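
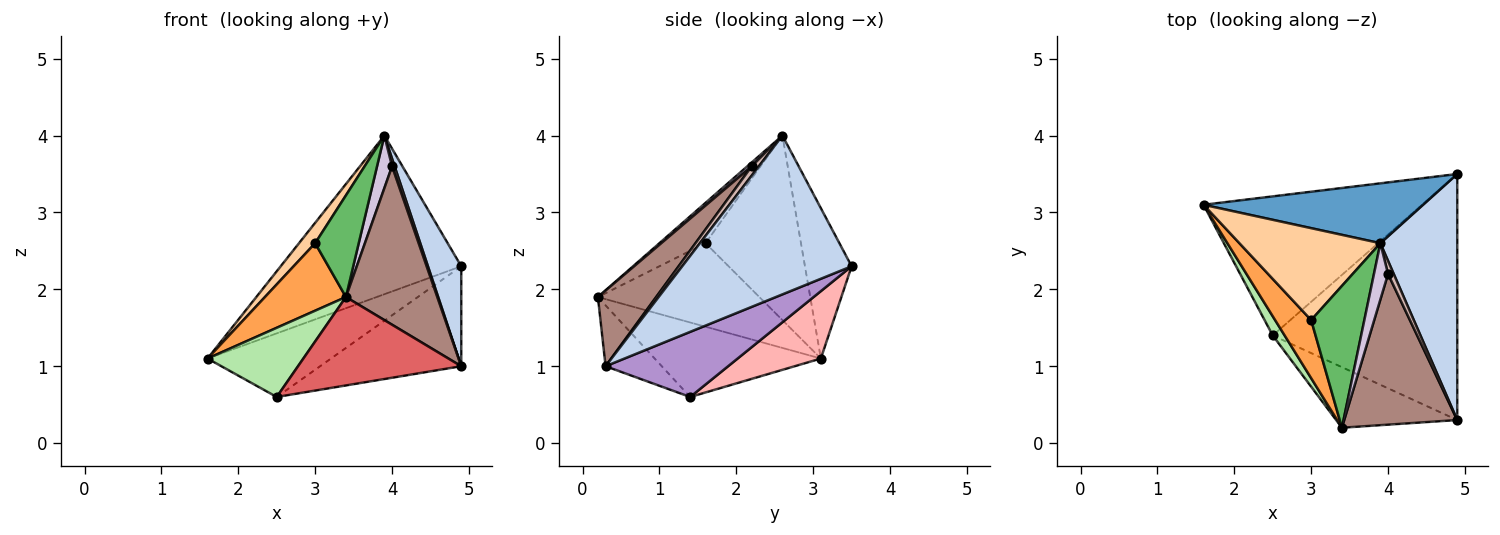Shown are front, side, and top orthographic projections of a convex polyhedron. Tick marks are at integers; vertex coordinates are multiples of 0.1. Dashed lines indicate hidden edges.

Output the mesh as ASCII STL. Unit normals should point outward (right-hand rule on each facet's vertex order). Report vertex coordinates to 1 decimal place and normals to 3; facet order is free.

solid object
 facet normal -0.235 0.909 0.343
  outer loop
   vertex 3.9 2.6 4.0
   vertex 4.9 3.5 2.3
   vertex 1.6 3.1 1.1
  endloop
 endfacet
 facet normal 0.886 -0.174 0.429
  outer loop
   vertex 4.9 0.3 1.0
   vertex 4.9 3.5 2.3
   vertex 3.9 2.6 4.0
  endloop
 endfacet
 facet normal -0.834 -0.418 0.360
  outer loop
   vertex 3.0 1.6 2.6
   vertex 1.6 3.1 1.1
   vertex 3.4 0.2 1.9
  endloop
 endfacet
 facet normal -0.788 -0.133 0.602
  outer loop
   vertex 3.0 1.6 2.6
   vertex 3.9 2.6 4.0
   vertex 1.6 3.1 1.1
  endloop
 endfacet
 facet normal -0.525 -0.496 0.692
  outer loop
   vertex 3.0 1.6 2.6
   vertex 3.4 0.2 1.9
   vertex 3.9 2.6 4.0
  endloop
 endfacet
 facet normal -0.858 -0.495 0.137
  outer loop
   vertex 2.5 1.4 0.6
   vertex 3.4 0.2 1.9
   vertex 1.6 3.1 1.1
  endloop
 endfacet
 facet normal -0.273 -0.794 -0.544
  outer loop
   vertex 2.5 1.4 0.6
   vertex 4.9 0.3 1.0
   vertex 3.4 0.2 1.9
  endloop
 endfacet
 facet normal 0.270 0.400 -0.876
  outer loop
   vertex 2.5 1.4 0.6
   vertex 1.6 3.1 1.1
   vertex 4.9 3.5 2.3
  endloop
 endfacet
 facet normal 0.311 0.358 -0.881
  outer loop
   vertex 2.5 1.4 0.6
   vertex 4.9 3.5 2.3
   vertex 4.9 0.3 1.0
  endloop
 endfacet
 facet normal 0.196 -0.669 0.717
  outer loop
   vertex 4.0 2.2 3.6
   vertex 3.9 2.6 4.0
   vertex 3.4 0.2 1.9
  endloop
 endfacet
 facet normal 0.419 -0.658 0.626
  outer loop
   vertex 4.0 2.2 3.6
   vertex 3.4 0.2 1.9
   vertex 4.9 0.3 1.0
  endloop
 endfacet
 facet normal 0.818 -0.292 0.496
  outer loop
   vertex 4.0 2.2 3.6
   vertex 4.9 0.3 1.0
   vertex 3.9 2.6 4.0
  endloop
 endfacet
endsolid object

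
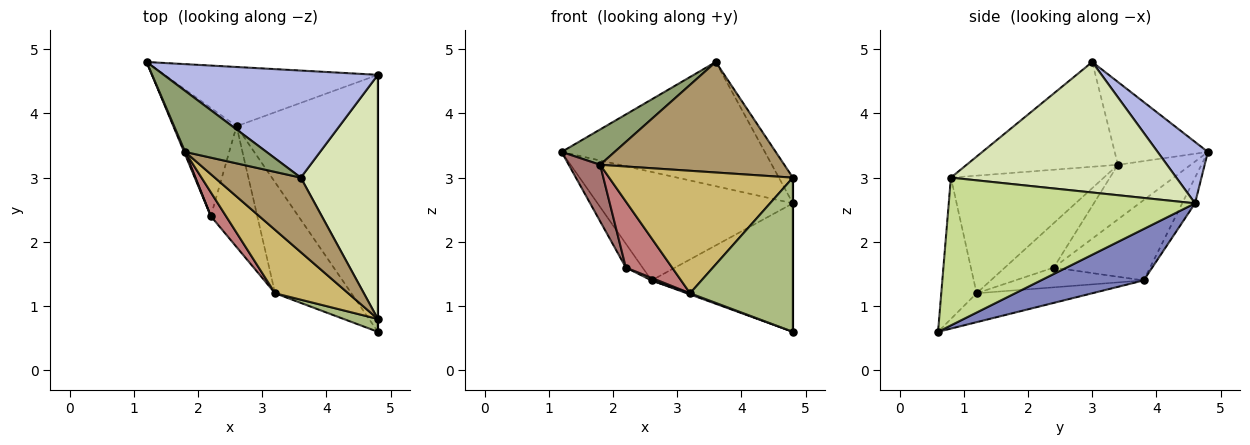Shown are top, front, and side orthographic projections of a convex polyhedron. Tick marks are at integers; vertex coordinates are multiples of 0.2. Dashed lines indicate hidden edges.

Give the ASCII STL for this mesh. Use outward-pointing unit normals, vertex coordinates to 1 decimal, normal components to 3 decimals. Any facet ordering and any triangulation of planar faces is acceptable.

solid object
 facet normal -0.354 -0.010 -0.935
  outer loop
   vertex 3.2 1.2 1.2
   vertex 2.6 3.8 1.4
   vertex 4.8 0.6 0.6
  endloop
 endfacet
 facet normal 0.309 0.425 -0.851
  outer loop
   vertex 4.8 4.6 2.6
   vertex 4.8 0.6 0.6
   vertex 2.6 3.8 1.4
  endloop
 endfacet
 facet normal -0.058 0.876 -0.478
  outer loop
   vertex 4.8 4.6 2.6
   vertex 2.6 3.8 1.4
   vertex 1.2 4.8 3.4
  endloop
 endfacet
 facet normal 0.184 0.744 0.642
  outer loop
   vertex 4.8 4.6 2.6
   vertex 1.2 4.8 3.4
   vertex 3.6 3.0 4.8
  endloop
 endfacet
 facet normal -0.661 -0.376 0.649
  outer loop
   vertex 1.8 3.4 3.2
   vertex 3.6 3.0 4.8
   vertex 1.2 4.8 3.4
  endloop
 endfacet
 facet normal -0.324 -0.943 0.079
  outer loop
   vertex 4.8 0.8 3.0
   vertex 3.2 1.2 1.2
   vertex 4.8 0.6 0.6
  endloop
 endfacet
 facet normal 1.000 0.000 0.000
  outer loop
   vertex 4.8 0.8 3.0
   vertex 4.8 0.6 0.6
   vertex 4.8 4.6 2.6
  endloop
 endfacet
 facet normal 0.860 0.053 0.508
  outer loop
   vertex 4.8 0.8 3.0
   vertex 4.8 4.6 2.6
   vertex 3.6 3.0 4.8
  endloop
 endfacet
 facet normal -0.563 -0.685 0.462
  outer loop
   vertex 4.8 0.8 3.0
   vertex 3.6 3.0 4.8
   vertex 1.8 3.4 3.2
  endloop
 endfacet
 facet normal -0.594 -0.714 0.370
  outer loop
   vertex 4.8 0.8 3.0
   vertex 1.8 3.4 3.2
   vertex 3.2 1.2 1.2
  endloop
 endfacet
 facet normal -0.779 0.135 -0.613
  outer loop
   vertex 2.2 2.4 1.6
   vertex 1.2 4.8 3.4
   vertex 2.6 3.8 1.4
  endloop
 endfacet
 facet normal -0.391 -0.020 -0.920
  outer loop
   vertex 2.2 2.4 1.6
   vertex 2.6 3.8 1.4
   vertex 3.2 1.2 1.2
  endloop
 endfacet
 facet normal -0.918 -0.396 0.018
  outer loop
   vertex 2.2 2.4 1.6
   vertex 1.8 3.4 3.2
   vertex 1.2 4.8 3.4
  endloop
 endfacet
 facet normal -0.705 -0.667 0.241
  outer loop
   vertex 2.2 2.4 1.6
   vertex 3.2 1.2 1.2
   vertex 1.8 3.4 3.2
  endloop
 endfacet
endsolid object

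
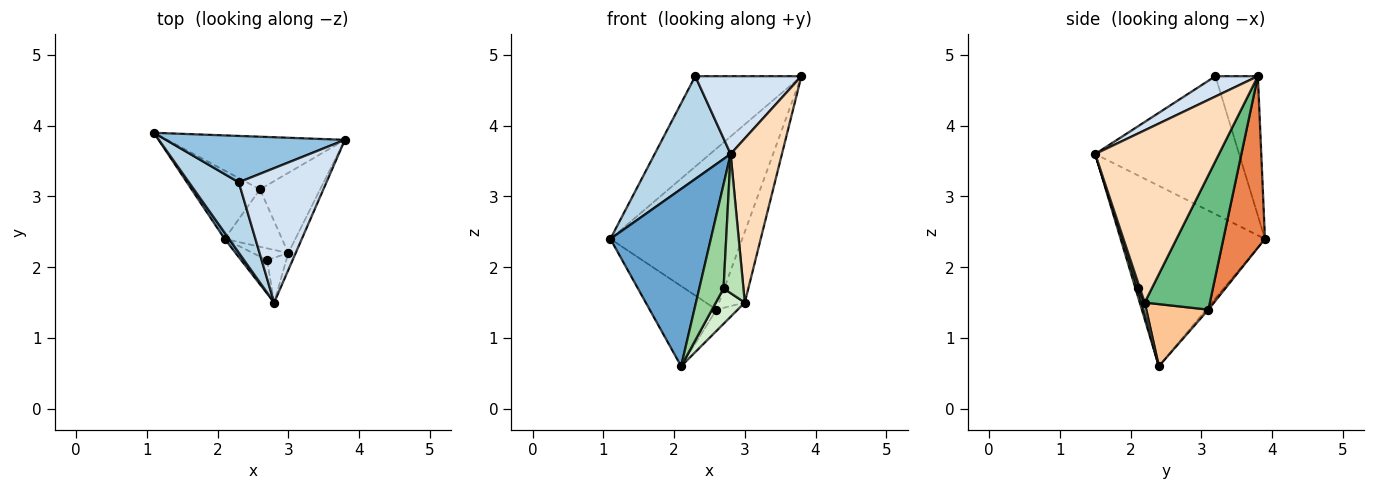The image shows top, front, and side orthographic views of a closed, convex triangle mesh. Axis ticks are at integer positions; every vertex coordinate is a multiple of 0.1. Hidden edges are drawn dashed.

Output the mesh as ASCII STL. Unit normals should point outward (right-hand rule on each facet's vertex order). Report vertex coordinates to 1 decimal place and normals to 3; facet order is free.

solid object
 facet normal -0.821 -0.571 0.020
  outer loop
   vertex 2.1 2.4 0.6
   vertex 2.8 1.5 3.6
   vertex 1.1 3.9 2.4
  endloop
 endfacet
 facet normal -0.335 0.838 0.430
  outer loop
   vertex 2.3 3.2 4.7
   vertex 3.8 3.8 4.7
   vertex 1.1 3.9 2.4
  endloop
 endfacet
 facet normal -0.842 -0.445 0.304
  outer loop
   vertex 2.3 3.2 4.7
   vertex 1.1 3.9 2.4
   vertex 2.8 1.5 3.6
  endloop
 endfacet
 facet normal 0.197 -0.491 0.849
  outer loop
   vertex 2.3 3.2 4.7
   vertex 2.8 1.5 3.6
   vertex 3.8 3.8 4.7
  endloop
 endfacet
 facet normal 0.287 0.910 -0.298
  outer loop
   vertex 2.6 3.1 1.4
   vertex 1.1 3.9 2.4
   vertex 3.8 3.8 4.7
  endloop
 endfacet
 facet normal -0.027 0.761 -0.649
  outer loop
   vertex 2.6 3.1 1.4
   vertex 2.1 2.4 0.6
   vertex 1.1 3.9 2.4
  endloop
 endfacet
 facet normal 0.712 0.243 -0.658
  outer loop
   vertex 3.0 2.2 1.5
   vertex 2.1 2.4 0.6
   vertex 2.6 3.1 1.4
  endloop
 endfacet
 facet normal 0.923 -0.382 -0.040
  outer loop
   vertex 3.0 2.2 1.5
   vertex 3.8 3.8 4.7
   vertex 2.8 1.5 3.6
  endloop
 endfacet
 facet normal 0.859 0.339 -0.384
  outer loop
   vertex 3.0 2.2 1.5
   vertex 2.6 3.1 1.4
   vertex 3.8 3.8 4.7
  endloop
 endfacet
 facet normal 0.083 -0.949 -0.304
  outer loop
   vertex 2.7 2.1 1.7
   vertex 2.8 1.5 3.6
   vertex 2.1 2.4 0.6
  endloop
 endfacet
 facet normal 0.112 -0.946 -0.305
  outer loop
   vertex 2.7 2.1 1.7
   vertex 3.0 2.2 1.5
   vertex 2.8 1.5 3.6
  endloop
 endfacet
 facet normal 0.105 -0.943 -0.314
  outer loop
   vertex 2.7 2.1 1.7
   vertex 2.1 2.4 0.6
   vertex 3.0 2.2 1.5
  endloop
 endfacet
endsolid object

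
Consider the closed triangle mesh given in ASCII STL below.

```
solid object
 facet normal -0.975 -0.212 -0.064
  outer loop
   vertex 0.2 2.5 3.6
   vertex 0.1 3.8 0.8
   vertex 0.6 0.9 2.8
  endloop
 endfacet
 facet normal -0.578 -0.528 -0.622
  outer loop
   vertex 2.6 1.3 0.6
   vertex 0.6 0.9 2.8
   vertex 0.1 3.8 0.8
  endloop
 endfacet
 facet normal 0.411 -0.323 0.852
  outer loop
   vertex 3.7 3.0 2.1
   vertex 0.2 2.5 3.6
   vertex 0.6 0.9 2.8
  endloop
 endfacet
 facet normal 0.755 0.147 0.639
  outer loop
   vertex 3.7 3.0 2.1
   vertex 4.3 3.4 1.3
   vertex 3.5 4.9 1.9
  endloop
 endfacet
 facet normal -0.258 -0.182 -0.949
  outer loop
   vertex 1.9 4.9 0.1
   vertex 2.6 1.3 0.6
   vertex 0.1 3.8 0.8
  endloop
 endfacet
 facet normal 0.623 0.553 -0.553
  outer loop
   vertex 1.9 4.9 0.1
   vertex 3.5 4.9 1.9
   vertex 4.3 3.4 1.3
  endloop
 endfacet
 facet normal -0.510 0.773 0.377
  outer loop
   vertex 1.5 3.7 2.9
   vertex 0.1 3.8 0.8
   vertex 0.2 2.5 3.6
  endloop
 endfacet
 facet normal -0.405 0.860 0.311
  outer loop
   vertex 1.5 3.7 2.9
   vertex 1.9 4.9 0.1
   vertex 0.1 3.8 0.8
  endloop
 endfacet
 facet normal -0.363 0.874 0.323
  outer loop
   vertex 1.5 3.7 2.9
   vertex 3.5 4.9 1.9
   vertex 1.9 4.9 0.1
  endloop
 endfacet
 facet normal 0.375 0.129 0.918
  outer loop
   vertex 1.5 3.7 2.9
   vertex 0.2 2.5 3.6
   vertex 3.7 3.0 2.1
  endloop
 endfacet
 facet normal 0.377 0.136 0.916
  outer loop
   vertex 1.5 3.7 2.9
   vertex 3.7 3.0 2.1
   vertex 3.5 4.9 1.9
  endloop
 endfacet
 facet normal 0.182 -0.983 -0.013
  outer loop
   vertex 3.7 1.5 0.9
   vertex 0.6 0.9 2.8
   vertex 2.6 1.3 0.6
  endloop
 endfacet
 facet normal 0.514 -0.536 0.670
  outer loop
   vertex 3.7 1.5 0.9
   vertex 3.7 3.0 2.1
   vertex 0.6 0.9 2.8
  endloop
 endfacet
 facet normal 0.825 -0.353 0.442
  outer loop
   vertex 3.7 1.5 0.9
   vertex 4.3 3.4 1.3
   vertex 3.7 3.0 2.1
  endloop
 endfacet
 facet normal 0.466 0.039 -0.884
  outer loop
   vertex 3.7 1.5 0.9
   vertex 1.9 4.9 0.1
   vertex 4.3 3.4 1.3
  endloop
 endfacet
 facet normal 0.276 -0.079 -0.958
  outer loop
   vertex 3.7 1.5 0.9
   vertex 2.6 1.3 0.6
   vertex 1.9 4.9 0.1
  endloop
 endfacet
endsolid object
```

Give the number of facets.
16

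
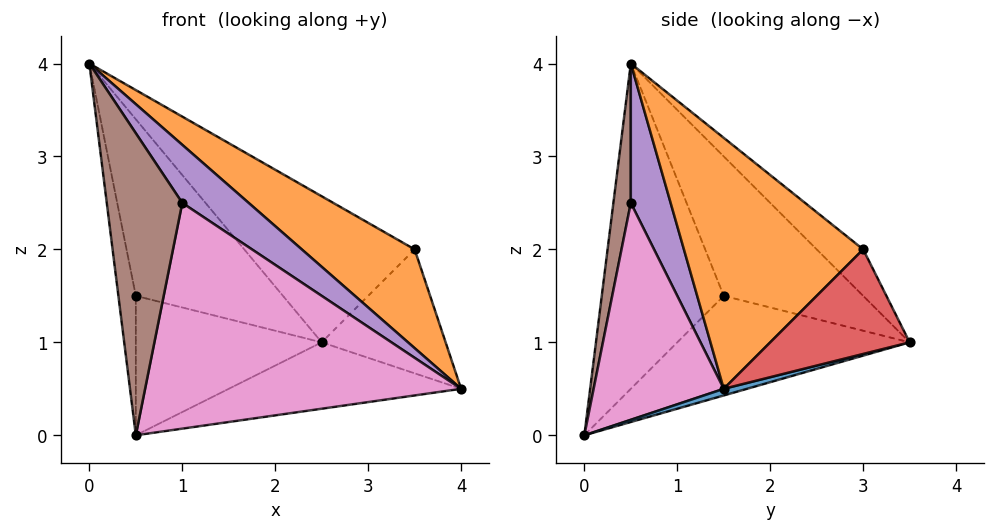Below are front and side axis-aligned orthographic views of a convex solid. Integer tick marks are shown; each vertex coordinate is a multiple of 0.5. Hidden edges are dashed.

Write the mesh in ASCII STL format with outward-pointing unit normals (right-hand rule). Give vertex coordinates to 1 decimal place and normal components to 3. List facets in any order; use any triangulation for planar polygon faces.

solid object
 facet normal 0.026 0.261 -0.965
  outer loop
   vertex 0.5 0.0 0.0
   vertex 2.5 3.5 1.0
   vertex 4.0 1.5 0.5
  endloop
 endfacet
 facet normal 0.656 -0.413 0.632
  outer loop
   vertex 3.5 3.0 2.0
   vertex 0.0 0.5 4.0
   vertex 4.0 1.5 0.5
  endloop
 endfacet
 facet normal -0.211 0.773 0.598
  outer loop
   vertex 3.5 3.0 2.0
   vertex 2.5 3.5 1.0
   vertex 0.0 0.5 4.0
  endloop
 endfacet
 facet normal 0.690 0.614 -0.383
  outer loop
   vertex 3.5 3.0 2.0
   vertex 4.0 1.5 0.5
   vertex 2.5 3.5 1.0
  endloop
 endfacet
 facet normal 0.487 -0.811 0.324
  outer loop
   vertex 1.0 0.5 2.5
   vertex 4.0 1.5 0.5
   vertex 0.0 0.5 4.0
  endloop
 endfacet
 facet normal 0.222 -0.964 0.148
  outer loop
   vertex 1.0 0.5 2.5
   vertex 0.0 0.5 4.0
   vertex 0.5 0.0 0.0
  endloop
 endfacet
 facet normal 0.379 -0.919 0.108
  outer loop
   vertex 1.0 0.5 2.5
   vertex 0.5 0.0 0.0
   vertex 4.0 1.5 0.5
  endloop
 endfacet
 facet normal -0.680 0.718 0.151
  outer loop
   vertex 0.5 1.5 1.5
   vertex 0.0 0.5 4.0
   vertex 2.5 3.5 1.0
  endloop
 endfacet
 facet normal -0.980 0.140 -0.140
  outer loop
   vertex 0.5 1.5 1.5
   vertex 0.5 0.0 0.0
   vertex 0.0 0.5 4.0
  endloop
 endfacet
 facet normal -0.662 0.530 -0.530
  outer loop
   vertex 0.5 1.5 1.5
   vertex 2.5 3.5 1.0
   vertex 0.5 0.0 0.0
  endloop
 endfacet
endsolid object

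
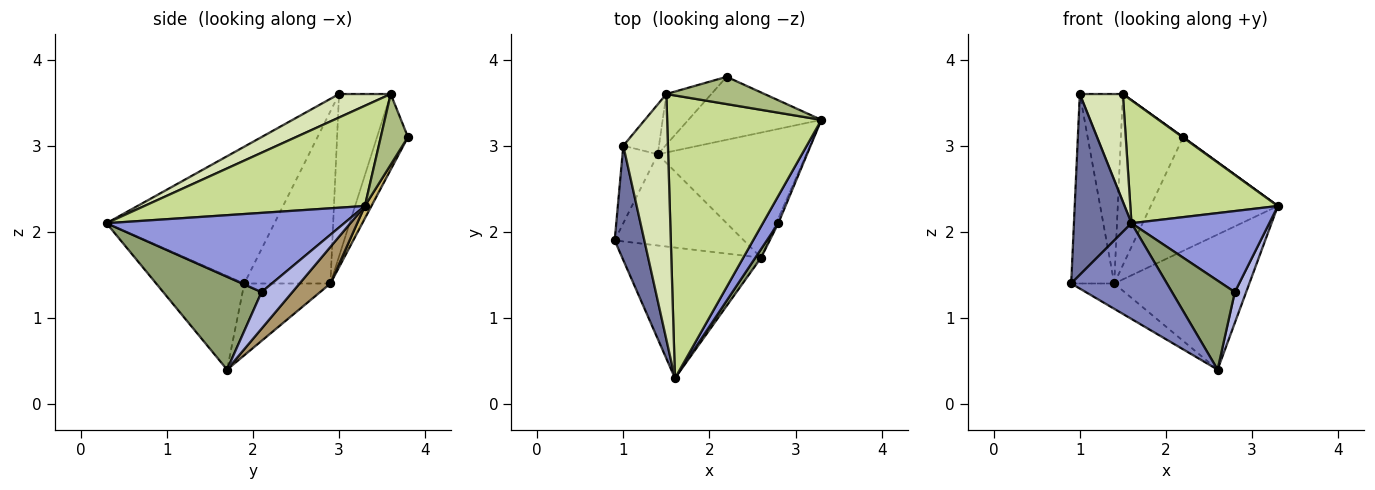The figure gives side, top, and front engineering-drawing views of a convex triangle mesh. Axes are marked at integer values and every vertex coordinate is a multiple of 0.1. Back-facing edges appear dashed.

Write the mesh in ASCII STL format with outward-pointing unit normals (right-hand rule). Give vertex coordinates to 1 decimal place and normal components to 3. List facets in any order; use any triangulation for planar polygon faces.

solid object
 facet normal -0.927 -0.318 0.201
  outer loop
   vertex 1.0 3.0 3.6
   vertex 0.9 1.9 1.4
   vertex 1.6 0.3 2.1
  endloop
 endfacet
 facet normal -0.478 -0.519 -0.709
  outer loop
   vertex 2.6 1.7 0.4
   vertex 1.6 0.3 2.1
   vertex 0.9 1.9 1.4
  endloop
 endfacet
 facet normal 0.853 -0.494 0.167
  outer loop
   vertex 2.8 2.1 1.3
   vertex 3.3 3.3 2.3
   vertex 1.6 0.3 2.1
  endloop
 endfacet
 facet normal 0.937 -0.345 -0.055
  outer loop
   vertex 2.8 2.1 1.3
   vertex 2.6 1.7 0.4
   vertex 3.3 3.3 2.3
  endloop
 endfacet
 facet normal 0.841 -0.538 0.052
  outer loop
   vertex 2.8 2.1 1.3
   vertex 1.6 0.3 2.1
   vertex 2.6 1.7 0.4
  endloop
 endfacet
 facet normal 0.584 -0.014 0.812
  outer loop
   vertex 1.5 3.6 3.6
   vertex 3.3 3.3 2.3
   vertex 2.2 3.8 3.1
  endloop
 endfacet
 facet normal 0.512 -0.343 0.788
  outer loop
   vertex 1.5 3.6 3.6
   vertex 1.6 0.3 2.1
   vertex 3.3 3.3 2.3
  endloop
 endfacet
 facet normal 0.434 -0.362 0.825
  outer loop
   vertex 1.5 3.6 3.6
   vertex 1.0 3.0 3.6
   vertex 1.6 0.3 2.1
  endloop
 endfacet
 facet normal 0.165 0.724 -0.670
  outer loop
   vertex 1.4 2.9 1.4
   vertex 3.3 3.3 2.3
   vertex 2.6 1.7 0.4
  endloop
 endfacet
 facet normal 0.045 0.874 -0.484
  outer loop
   vertex 1.4 2.9 1.4
   vertex 2.2 3.8 3.1
   vertex 3.3 3.3 2.3
  endloop
 endfacet
 facet normal -0.472 0.236 -0.849
  outer loop
   vertex 1.4 2.9 1.4
   vertex 2.6 1.7 0.4
   vertex 0.9 1.9 1.4
  endloop
 endfacet
 facet normal -0.430 0.866 -0.256
  outer loop
   vertex 1.4 2.9 1.4
   vertex 1.5 3.6 3.6
   vertex 2.2 3.8 3.1
  endloop
 endfacet
 facet normal -0.880 0.440 -0.180
  outer loop
   vertex 1.4 2.9 1.4
   vertex 0.9 1.9 1.4
   vertex 1.0 3.0 3.6
  endloop
 endfacet
 facet normal -0.758 0.631 -0.166
  outer loop
   vertex 1.4 2.9 1.4
   vertex 1.0 3.0 3.6
   vertex 1.5 3.6 3.6
  endloop
 endfacet
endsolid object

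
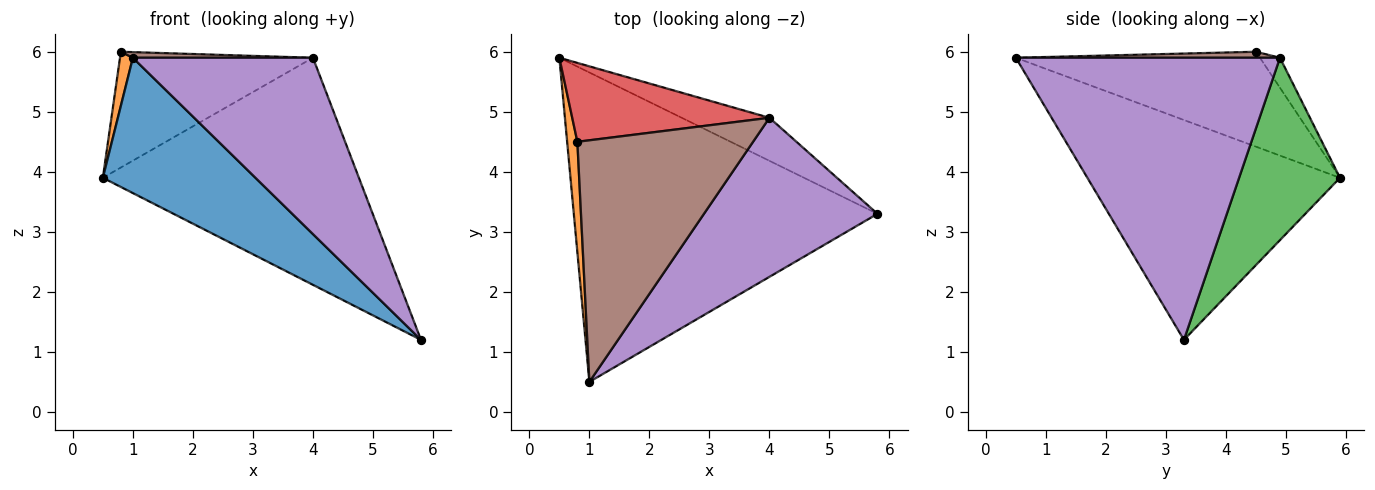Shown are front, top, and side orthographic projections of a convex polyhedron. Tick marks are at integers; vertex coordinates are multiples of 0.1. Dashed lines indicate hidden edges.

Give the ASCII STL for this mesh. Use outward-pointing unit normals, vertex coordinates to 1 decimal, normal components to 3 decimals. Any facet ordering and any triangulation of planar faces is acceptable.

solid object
 facet normal -0.553 -0.334 -0.763
  outer loop
   vertex 1.0 0.5 5.9
   vertex 0.5 5.9 3.9
   vertex 5.8 3.3 1.2
  endloop
 endfacet
 facet normal -0.993 -0.052 0.107
  outer loop
   vertex 0.8 4.5 6.0
   vertex 0.5 5.9 3.9
   vertex 1.0 0.5 5.9
  endloop
 endfacet
 facet normal 0.361 0.916 -0.174
  outer loop
   vertex 4.0 4.9 5.9
   vertex 5.8 3.3 1.2
   vertex 0.5 5.9 3.9
  endloop
 endfacet
 facet normal -0.085 0.823 0.561
  outer loop
   vertex 4.0 4.9 5.9
   vertex 0.5 5.9 3.9
   vertex 0.8 4.5 6.0
  endloop
 endfacet
 facet normal 0.737 -0.502 0.453
  outer loop
   vertex 4.0 4.9 5.9
   vertex 1.0 0.5 5.9
   vertex 5.8 3.3 1.2
  endloop
 endfacet
 facet normal 0.034 -0.023 0.999
  outer loop
   vertex 4.0 4.9 5.9
   vertex 0.8 4.5 6.0
   vertex 1.0 0.5 5.9
  endloop
 endfacet
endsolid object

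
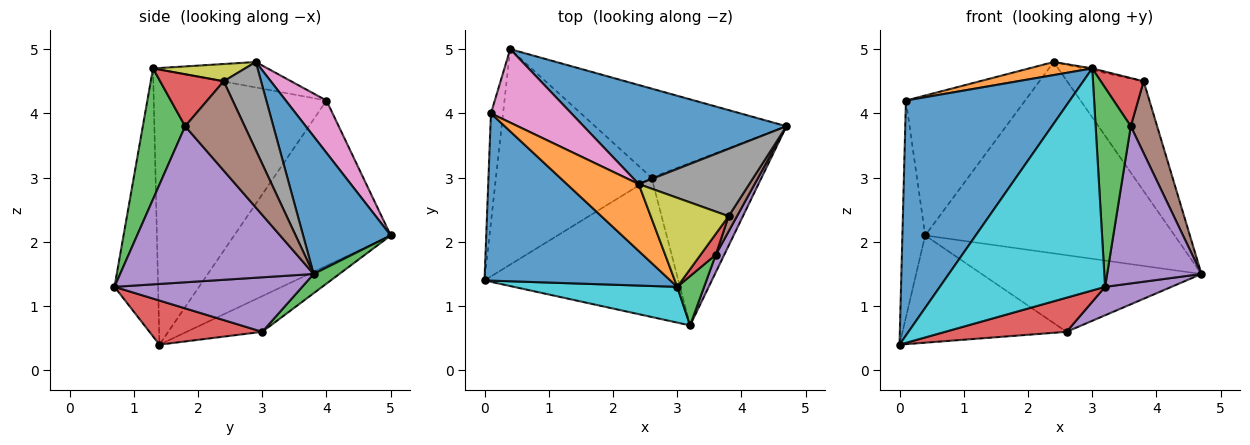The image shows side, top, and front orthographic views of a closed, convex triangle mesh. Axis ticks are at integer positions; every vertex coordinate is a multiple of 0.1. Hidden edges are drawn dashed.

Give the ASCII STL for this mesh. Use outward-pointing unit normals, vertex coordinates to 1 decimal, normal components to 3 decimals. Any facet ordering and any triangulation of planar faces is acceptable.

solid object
 facet normal 0.298 0.848 0.439
  outer loop
   vertex 2.4 2.9 4.8
   vertex 4.7 3.8 1.5
   vertex 0.4 5.0 2.1
  endloop
 endfacet
 facet normal -0.201 0.436 -0.877
  outer loop
   vertex 2.6 3.0 0.6
   vertex 0.0 1.4 0.4
   vertex 0.4 5.0 2.1
  endloop
 endfacet
 facet normal 0.076 0.650 -0.756
  outer loop
   vertex 2.6 3.0 0.6
   vertex 0.4 5.0 2.1
   vertex 4.7 3.8 1.5
  endloop
 endfacet
 facet normal 0.216 -0.232 -0.948
  outer loop
   vertex 2.6 3.0 0.6
   vertex 3.2 0.7 1.3
   vertex 0.0 1.4 0.4
  endloop
 endfacet
 facet normal 0.438 -0.155 -0.885
  outer loop
   vertex 2.6 3.0 0.6
   vertex 4.7 3.8 1.5
   vertex 3.2 0.7 1.3
  endloop
 endfacet
 facet normal -0.987 0.144 -0.072
  outer loop
   vertex 0.1 4.0 4.2
   vertex 0.4 5.0 2.1
   vertex 0.0 1.4 0.4
  endloop
 endfacet
 facet normal 0.289 0.848 0.445
  outer loop
   vertex 0.1 4.0 4.2
   vertex 2.4 2.9 4.8
   vertex 0.4 5.0 2.1
  endloop
 endfacet
 facet normal 0.384 0.787 0.483
  outer loop
   vertex 3.8 2.4 4.5
   vertex 4.7 3.8 1.5
   vertex 2.4 2.9 4.8
  endloop
 endfacet
 facet normal 0.216 0.020 0.976
  outer loop
   vertex 3.0 1.3 4.7
   vertex 3.8 2.4 4.5
   vertex 2.4 2.9 4.8
  endloop
 endfacet
 facet normal -0.252 -0.955 0.154
  outer loop
   vertex 3.0 1.3 4.7
   vertex 0.0 1.4 0.4
   vertex 3.2 0.7 1.3
  endloop
 endfacet
 facet normal -0.651 -0.618 0.440
  outer loop
   vertex 3.0 1.3 4.7
   vertex 0.1 4.0 4.2
   vertex 0.0 1.4 0.4
  endloop
 endfacet
 facet normal -0.328 -0.181 0.927
  outer loop
   vertex 3.0 1.3 4.7
   vertex 2.4 2.9 4.8
   vertex 0.1 4.0 4.2
  endloop
 endfacet
 facet normal 0.760 -0.631 0.156
  outer loop
   vertex 3.6 1.8 3.8
   vertex 3.0 1.3 4.7
   vertex 3.2 0.7 1.3
  endloop
 endfacet
 facet normal 0.806 -0.543 0.235
  outer loop
   vertex 3.6 1.8 3.8
   vertex 3.8 2.4 4.5
   vertex 3.0 1.3 4.7
  endloop
 endfacet
 facet normal 0.898 -0.438 0.049
  outer loop
   vertex 3.6 1.8 3.8
   vertex 3.2 0.7 1.3
   vertex 4.7 3.8 1.5
  endloop
 endfacet
 facet normal 0.911 -0.403 0.085
  outer loop
   vertex 3.6 1.8 3.8
   vertex 4.7 3.8 1.5
   vertex 3.8 2.4 4.5
  endloop
 endfacet
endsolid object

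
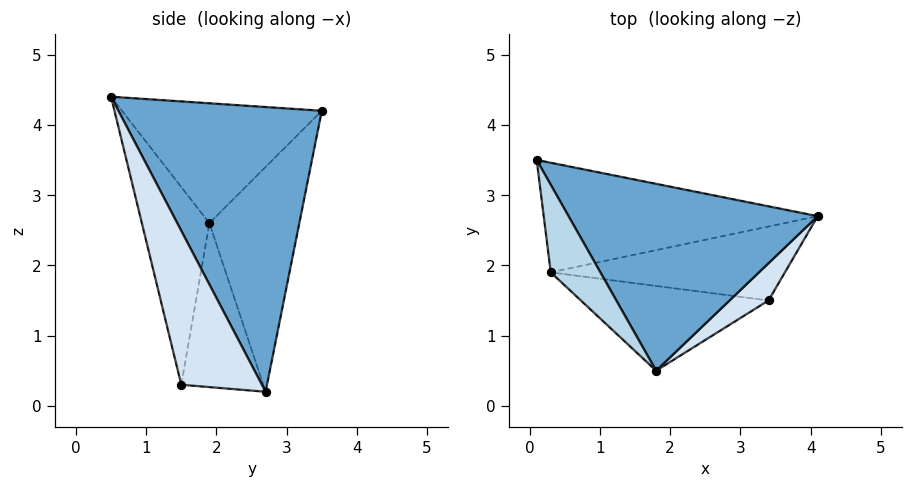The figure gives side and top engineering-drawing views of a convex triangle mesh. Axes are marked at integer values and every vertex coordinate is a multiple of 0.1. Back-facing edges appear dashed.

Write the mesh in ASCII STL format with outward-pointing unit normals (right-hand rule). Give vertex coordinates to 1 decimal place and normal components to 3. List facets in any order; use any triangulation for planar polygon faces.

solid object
 facet normal 0.681 0.426 0.596
  outer loop
   vertex 1.8 0.5 4.4
   vertex 4.1 2.7 0.2
   vertex 0.1 3.5 4.2
  endloop
 endfacet
 facet normal -0.521 0.570 -0.635
  outer loop
   vertex 0.3 1.9 2.6
   vertex 0.1 3.5 4.2
   vertex 4.1 2.7 0.2
  endloop
 endfacet
 facet normal -0.827 -0.446 0.342
  outer loop
   vertex 0.3 1.9 2.6
   vertex 1.8 0.5 4.4
   vertex 0.1 3.5 4.2
  endloop
 endfacet
 facet normal 0.851 -0.479 0.215
  outer loop
   vertex 3.4 1.5 0.3
   vertex 4.1 2.7 0.2
   vertex 1.8 0.5 4.4
  endloop
 endfacet
 facet normal -0.554 0.257 -0.792
  outer loop
   vertex 3.4 1.5 0.3
   vertex 0.3 1.9 2.6
   vertex 4.1 2.7 0.2
  endloop
 endfacet
 facet normal -0.374 -0.857 -0.355
  outer loop
   vertex 3.4 1.5 0.3
   vertex 1.8 0.5 4.4
   vertex 0.3 1.9 2.6
  endloop
 endfacet
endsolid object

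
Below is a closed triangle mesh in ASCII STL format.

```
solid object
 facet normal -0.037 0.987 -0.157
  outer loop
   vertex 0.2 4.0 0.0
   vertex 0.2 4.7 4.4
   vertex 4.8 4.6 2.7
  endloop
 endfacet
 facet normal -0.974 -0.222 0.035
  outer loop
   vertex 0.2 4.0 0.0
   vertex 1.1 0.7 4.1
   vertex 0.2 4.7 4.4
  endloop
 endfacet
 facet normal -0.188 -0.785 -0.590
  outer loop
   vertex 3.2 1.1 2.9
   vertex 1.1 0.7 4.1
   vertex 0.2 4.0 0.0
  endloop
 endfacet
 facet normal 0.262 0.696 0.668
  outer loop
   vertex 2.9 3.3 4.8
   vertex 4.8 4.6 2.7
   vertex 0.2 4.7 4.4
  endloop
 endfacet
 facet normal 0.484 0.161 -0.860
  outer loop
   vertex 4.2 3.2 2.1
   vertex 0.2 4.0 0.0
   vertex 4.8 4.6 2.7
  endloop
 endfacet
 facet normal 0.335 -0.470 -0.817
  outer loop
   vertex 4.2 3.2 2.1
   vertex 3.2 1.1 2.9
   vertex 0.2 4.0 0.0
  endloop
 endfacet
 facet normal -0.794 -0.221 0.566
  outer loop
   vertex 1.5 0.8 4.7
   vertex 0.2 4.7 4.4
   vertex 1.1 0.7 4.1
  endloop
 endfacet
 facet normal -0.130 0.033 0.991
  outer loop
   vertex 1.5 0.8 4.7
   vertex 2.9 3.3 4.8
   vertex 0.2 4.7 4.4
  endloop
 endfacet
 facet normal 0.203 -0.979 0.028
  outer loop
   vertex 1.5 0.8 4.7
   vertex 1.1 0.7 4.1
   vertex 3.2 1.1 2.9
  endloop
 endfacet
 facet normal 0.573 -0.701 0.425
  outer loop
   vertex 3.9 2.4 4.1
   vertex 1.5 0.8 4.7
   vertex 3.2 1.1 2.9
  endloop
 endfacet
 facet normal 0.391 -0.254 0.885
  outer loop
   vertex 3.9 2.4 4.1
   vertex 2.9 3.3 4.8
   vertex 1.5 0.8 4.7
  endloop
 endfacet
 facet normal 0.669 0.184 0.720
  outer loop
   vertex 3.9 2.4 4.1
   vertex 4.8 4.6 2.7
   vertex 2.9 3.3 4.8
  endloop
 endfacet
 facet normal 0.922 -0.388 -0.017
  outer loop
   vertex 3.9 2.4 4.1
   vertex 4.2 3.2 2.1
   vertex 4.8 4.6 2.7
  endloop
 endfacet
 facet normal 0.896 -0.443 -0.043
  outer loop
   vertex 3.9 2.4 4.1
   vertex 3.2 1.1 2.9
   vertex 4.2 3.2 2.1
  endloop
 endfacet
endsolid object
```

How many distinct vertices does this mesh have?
9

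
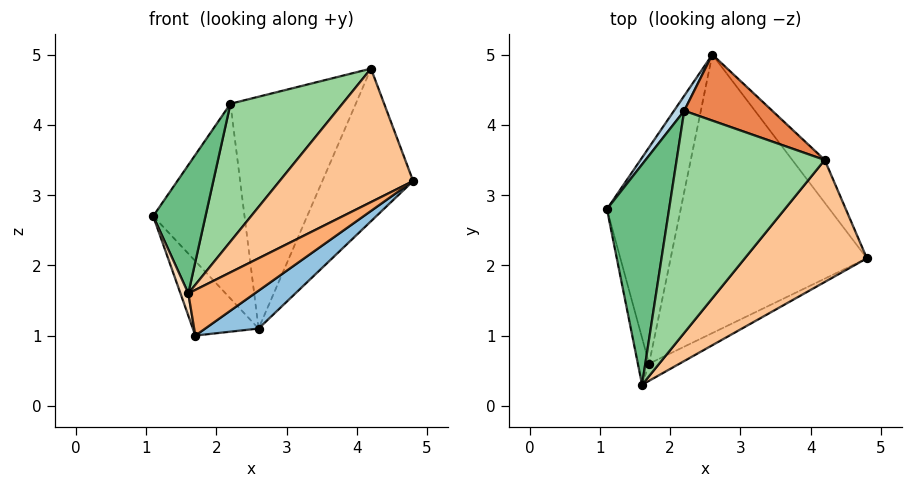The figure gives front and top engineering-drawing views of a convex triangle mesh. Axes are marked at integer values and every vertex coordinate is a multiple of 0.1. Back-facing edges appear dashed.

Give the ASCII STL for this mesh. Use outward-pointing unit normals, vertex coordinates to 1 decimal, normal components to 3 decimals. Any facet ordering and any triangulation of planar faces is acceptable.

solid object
 facet normal -0.830 0.182 -0.528
  outer loop
   vertex 1.7 0.6 1.0
   vertex 1.1 2.8 2.7
   vertex 2.6 5.0 1.1
  endloop
 endfacet
 facet normal 0.609 -0.107 -0.786
  outer loop
   vertex 1.7 0.6 1.0
   vertex 2.6 5.0 1.1
   vertex 4.8 2.1 3.2
  endloop
 endfacet
 facet normal -0.810 0.585 0.045
  outer loop
   vertex 2.2 4.2 4.3
   vertex 2.6 5.0 1.1
   vertex 1.1 2.8 2.7
  endloop
 endfacet
 facet normal 0.837 0.528 -0.148
  outer loop
   vertex 4.2 3.5 4.8
   vertex 4.8 2.1 3.2
   vertex 2.6 5.0 1.1
  endloop
 endfacet
 facet normal 0.259 0.929 0.265
  outer loop
   vertex 4.2 3.5 4.8
   vertex 2.6 5.0 1.1
   vertex 2.2 4.2 4.3
  endloop
 endfacet
 facet normal 0.575 -0.766 -0.287
  outer loop
   vertex 1.6 0.3 1.6
   vertex 1.7 0.6 1.0
   vertex 4.8 2.1 3.2
  endloop
 endfacet
 facet normal 0.077 -0.736 0.673
  outer loop
   vertex 1.6 0.3 1.6
   vertex 4.8 2.1 3.2
   vertex 4.2 3.5 4.8
  endloop
 endfacet
 facet normal -0.972 -0.101 -0.212
  outer loop
   vertex 1.6 0.3 1.6
   vertex 1.1 2.8 2.7
   vertex 1.7 0.6 1.0
  endloop
 endfacet
 facet normal -0.525 -0.429 0.736
  outer loop
   vertex 1.6 0.3 1.6
   vertex 2.2 4.2 4.3
   vertex 1.1 2.8 2.7
  endloop
 endfacet
 facet normal -0.369 -0.490 0.790
  outer loop
   vertex 1.6 0.3 1.6
   vertex 4.2 3.5 4.8
   vertex 2.2 4.2 4.3
  endloop
 endfacet
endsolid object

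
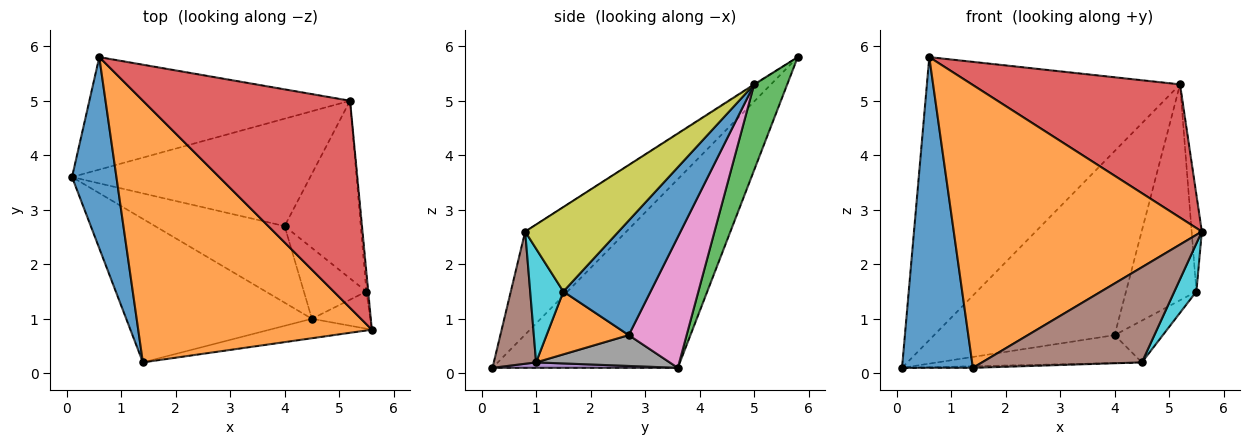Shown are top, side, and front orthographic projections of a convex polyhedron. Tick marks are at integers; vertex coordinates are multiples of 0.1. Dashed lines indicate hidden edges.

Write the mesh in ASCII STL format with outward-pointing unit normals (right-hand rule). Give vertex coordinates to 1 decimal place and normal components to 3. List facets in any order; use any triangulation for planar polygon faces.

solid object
 facet normal -0.912 -0.349 0.215
  outer loop
   vertex 0.6 5.8 5.8
   vertex 0.1 3.6 0.1
   vertex 1.4 0.2 0.1
  endloop
 endfacet
 facet normal -0.287 -0.703 0.651
  outer loop
   vertex 0.6 5.8 5.8
   vertex 1.4 0.2 0.1
   vertex 5.6 0.8 2.6
  endloop
 endfacet
 facet normal 0.121 0.923 -0.367
  outer loop
   vertex 5.2 5.0 5.3
   vertex 0.1 3.6 0.1
   vertex 0.6 5.8 5.8
  endloop
 endfacet
 facet normal -0.003 -0.541 0.841
  outer loop
   vertex 5.2 5.0 5.3
   vertex 0.6 5.8 5.8
   vertex 5.6 0.8 2.6
  endloop
 endfacet
 facet normal 0.029 0.011 -1.000
  outer loop
   vertex 4.5 1.0 0.2
   vertex 1.4 0.2 0.1
   vertex 0.1 3.6 0.1
  endloop
 endfacet
 facet normal 0.251 -0.948 -0.194
  outer loop
   vertex 4.5 1.0 0.2
   vertex 5.6 0.8 2.6
   vertex 1.4 0.2 0.1
  endloop
 endfacet
 facet normal 0.267 0.832 -0.486
  outer loop
   vertex 4.0 2.7 0.7
   vertex 0.1 3.6 0.1
   vertex 5.2 5.0 5.3
  endloop
 endfacet
 facet normal 0.218 0.334 -0.917
  outer loop
   vertex 4.0 2.7 0.7
   vertex 4.5 1.0 0.2
   vertex 0.1 3.6 0.1
  endloop
 endfacet
 facet normal 0.994 0.108 -0.021
  outer loop
   vertex 5.5 1.5 1.5
   vertex 5.2 5.0 5.3
   vertex 5.6 0.8 2.6
  endloop
 endfacet
 facet normal 0.766 -0.509 -0.393
  outer loop
   vertex 5.5 1.5 1.5
   vertex 5.6 0.8 2.6
   vertex 4.5 1.0 0.2
  endloop
 endfacet
 facet normal 0.691 0.558 -0.459
  outer loop
   vertex 5.5 1.5 1.5
   vertex 4.0 2.7 0.7
   vertex 5.2 5.0 5.3
  endloop
 endfacet
 facet normal 0.655 0.384 -0.651
  outer loop
   vertex 5.5 1.5 1.5
   vertex 4.5 1.0 0.2
   vertex 4.0 2.7 0.7
  endloop
 endfacet
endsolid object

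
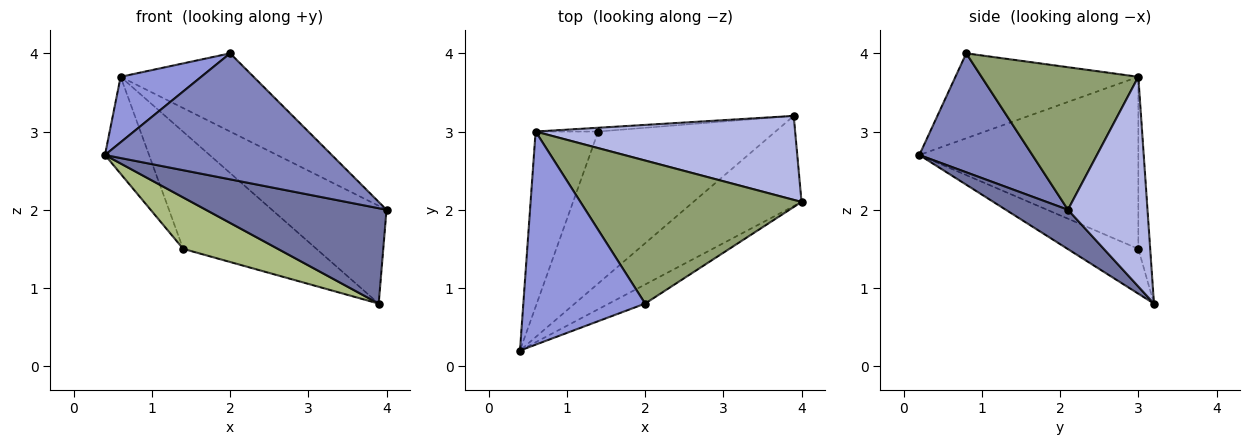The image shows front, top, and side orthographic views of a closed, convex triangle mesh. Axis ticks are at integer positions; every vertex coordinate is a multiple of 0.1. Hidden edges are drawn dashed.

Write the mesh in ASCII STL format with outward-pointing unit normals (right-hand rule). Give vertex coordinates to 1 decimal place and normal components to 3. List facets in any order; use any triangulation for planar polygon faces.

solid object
 facet normal 0.242 -0.705 -0.666
  outer loop
   vertex 3.9 3.2 0.8
   vertex 4.0 2.1 2.0
   vertex 0.4 0.2 2.7
  endloop
 endfacet
 facet normal 0.442 -0.887 -0.135
  outer loop
   vertex 2.0 0.8 4.0
   vertex 0.4 0.2 2.7
   vertex 4.0 2.1 2.0
  endloop
 endfacet
 facet normal -0.555 -0.244 0.795
  outer loop
   vertex 0.6 3.0 3.7
   vertex 0.4 0.2 2.7
   vertex 2.0 0.8 4.0
  endloop
 endfacet
 facet normal 0.466 0.671 0.576
  outer loop
   vertex 0.6 3.0 3.7
   vertex 4.0 2.1 2.0
   vertex 3.9 3.2 0.8
  endloop
 endfacet
 facet normal 0.492 0.417 0.764
  outer loop
   vertex 0.6 3.0 3.7
   vertex 2.0 0.8 4.0
   vertex 4.0 2.1 2.0
  endloop
 endfacet
 facet normal -0.233 -0.312 -0.921
  outer loop
   vertex 1.4 3.0 1.5
   vertex 3.9 3.2 0.8
   vertex 0.4 0.2 2.7
  endloop
 endfacet
 facet normal -0.923 0.186 -0.336
  outer loop
   vertex 1.4 3.0 1.5
   vertex 0.4 0.2 2.7
   vertex 0.6 3.0 3.7
  endloop
 endfacet
 facet normal -0.089 0.996 -0.032
  outer loop
   vertex 1.4 3.0 1.5
   vertex 0.6 3.0 3.7
   vertex 3.9 3.2 0.8
  endloop
 endfacet
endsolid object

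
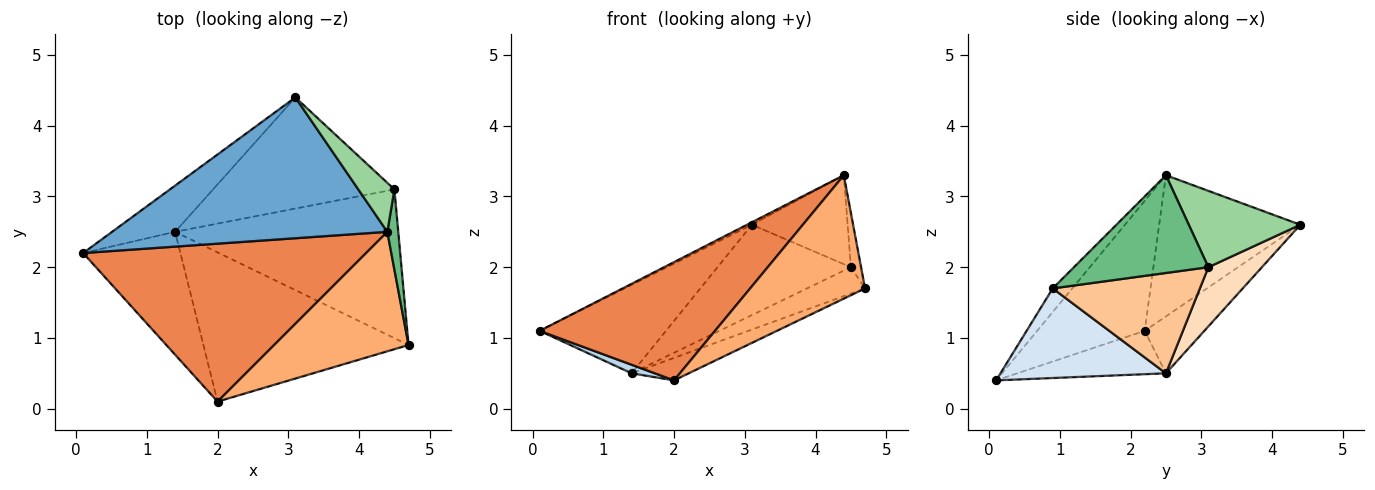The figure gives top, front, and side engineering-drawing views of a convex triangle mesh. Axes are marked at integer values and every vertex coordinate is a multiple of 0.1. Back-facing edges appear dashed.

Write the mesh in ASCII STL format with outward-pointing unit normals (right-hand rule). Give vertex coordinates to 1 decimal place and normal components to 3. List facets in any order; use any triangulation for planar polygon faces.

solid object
 facet normal -0.456 0.016 0.890
  outer loop
   vertex 4.4 2.5 3.3
   vertex 3.1 4.4 2.6
   vertex 0.1 2.2 1.1
  endloop
 endfacet
 facet normal -0.386 0.818 -0.427
  outer loop
   vertex 1.4 2.5 0.5
   vertex 0.1 2.2 1.1
   vertex 3.1 4.4 2.6
  endloop
 endfacet
 facet normal -0.406 -0.064 -0.912
  outer loop
   vertex 2.0 0.1 0.4
   vertex 0.1 2.2 1.1
   vertex 1.4 2.5 0.5
  endloop
 endfacet
 facet normal 0.396 0.137 -0.908
  outer loop
   vertex 2.0 0.1 0.4
   vertex 1.4 2.5 0.5
   vertex 4.7 0.9 1.7
  endloop
 endfacet
 facet normal -0.345 -0.563 0.751
  outer loop
   vertex 2.0 0.1 0.4
   vertex 4.4 2.5 3.3
   vertex 0.1 2.2 1.1
  endloop
 endfacet
 facet normal -0.121 -0.713 0.690
  outer loop
   vertex 2.0 0.1 0.4
   vertex 4.7 0.9 1.7
   vertex 4.4 2.5 3.3
  endloop
 endfacet
 facet normal 0.405 0.160 -0.900
  outer loop
   vertex 4.5 3.1 2.0
   vertex 4.7 0.9 1.7
   vertex 1.4 2.5 0.5
  endloop
 endfacet
 facet normal 0.246 0.612 -0.752
  outer loop
   vertex 4.5 3.1 2.0
   vertex 1.4 2.5 0.5
   vertex 3.1 4.4 2.6
  endloop
 endfacet
 facet normal 0.991 0.075 0.111
  outer loop
   vertex 4.5 3.1 2.0
   vertex 4.4 2.5 3.3
   vertex 4.7 0.9 1.7
  endloop
 endfacet
 facet normal 0.714 0.613 0.338
  outer loop
   vertex 4.5 3.1 2.0
   vertex 3.1 4.4 2.6
   vertex 4.4 2.5 3.3
  endloop
 endfacet
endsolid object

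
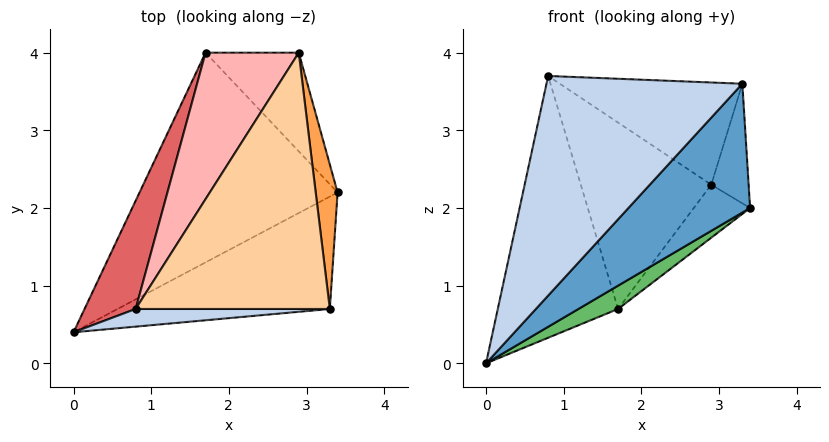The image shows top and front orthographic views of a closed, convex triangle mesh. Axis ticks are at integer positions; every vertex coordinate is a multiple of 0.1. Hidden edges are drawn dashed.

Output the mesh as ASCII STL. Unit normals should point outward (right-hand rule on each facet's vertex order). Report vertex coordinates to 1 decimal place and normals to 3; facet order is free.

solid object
 facet normal 0.618 -0.593 -0.517
  outer loop
   vertex 3.3 0.7 3.6
   vertex 0.0 0.4 0.0
   vertex 3.4 2.2 2.0
  endloop
 endfacet
 facet normal 0.003 -0.997 0.080
  outer loop
   vertex 3.3 0.7 3.6
   vertex 0.8 0.7 3.7
   vertex 0.0 0.4 0.0
  endloop
 endfacet
 facet normal 0.940 0.217 0.263
  outer loop
   vertex 3.3 0.7 3.6
   vertex 3.4 2.2 2.0
   vertex 2.9 4.0 2.3
  endloop
 endfacet
 facet normal 0.037 0.370 0.928
  outer loop
   vertex 3.3 0.7 3.6
   vertex 2.9 4.0 2.3
   vertex 0.8 0.7 3.7
  endloop
 endfacet
 facet normal 0.541 -0.093 -0.836
  outer loop
   vertex 1.7 4.0 0.7
   vertex 3.4 2.2 2.0
   vertex 0.0 0.4 0.0
  endloop
 endfacet
 facet normal 0.761 0.307 -0.571
  outer loop
   vertex 1.7 4.0 0.7
   vertex 2.9 4.0 2.3
   vertex 3.4 2.2 2.0
  endloop
 endfacet
 facet normal -0.904 0.395 0.163
  outer loop
   vertex 1.7 4.0 0.7
   vertex 0.0 0.4 0.0
   vertex 0.8 0.7 3.7
  endloop
 endfacet
 facet normal -0.636 0.607 0.477
  outer loop
   vertex 1.7 4.0 0.7
   vertex 0.8 0.7 3.7
   vertex 2.9 4.0 2.3
  endloop
 endfacet
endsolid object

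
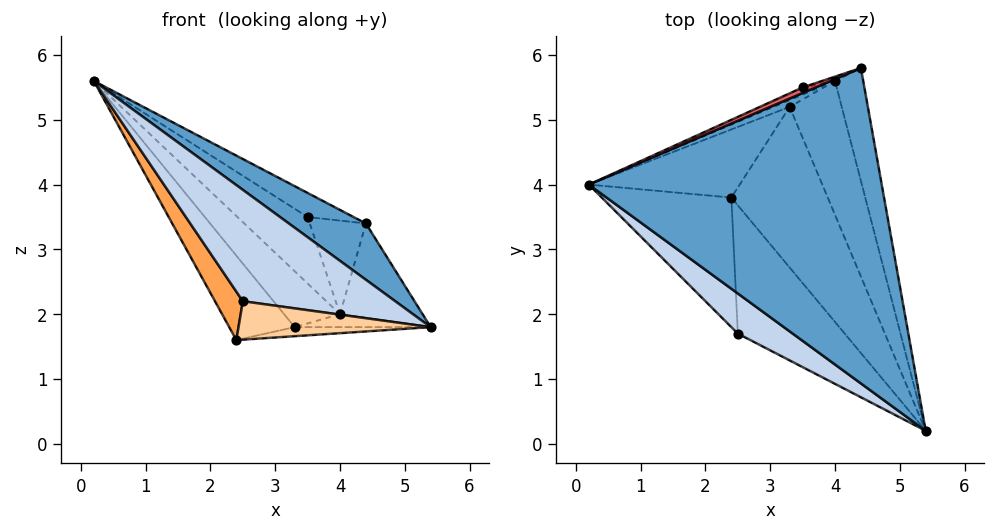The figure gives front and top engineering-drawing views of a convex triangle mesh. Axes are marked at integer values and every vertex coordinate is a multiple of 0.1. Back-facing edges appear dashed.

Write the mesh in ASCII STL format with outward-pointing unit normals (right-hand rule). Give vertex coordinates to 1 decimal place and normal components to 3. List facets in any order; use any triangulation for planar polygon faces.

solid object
 facet normal 0.509 -0.151 0.848
  outer loop
   vertex 4.4 5.8 3.4
   vertex 0.2 4.0 5.6
   vertex 5.4 0.2 1.8
  endloop
 endfacet
 facet normal -0.403 -0.861 0.310
  outer loop
   vertex 2.5 1.7 2.2
   vertex 5.4 0.2 1.8
   vertex 0.2 4.0 5.6
  endloop
 endfacet
 facet normal -0.866 -0.175 -0.468
  outer loop
   vertex 2.5 1.7 2.2
   vertex 0.2 4.0 5.6
   vertex 2.4 3.8 1.6
  endloop
 endfacet
 facet normal -0.270 -0.276 -0.922
  outer loop
   vertex 2.5 1.7 2.2
   vertex 2.4 3.8 1.6
   vertex 5.4 0.2 1.8
  endloop
 endfacet
 facet normal -0.731 0.531 -0.429
  outer loop
   vertex 3.3 5.2 1.8
   vertex 2.4 3.8 1.6
   vertex 0.2 4.0 5.6
  endloop
 endfacet
 facet normal 0.133 0.056 -0.990
  outer loop
   vertex 3.3 5.2 1.8
   vertex 5.4 0.2 1.8
   vertex 2.4 3.8 1.6
  endloop
 endfacet
 facet normal -0.287 0.933 0.215
  outer loop
   vertex 3.5 5.5 3.5
   vertex 0.2 4.0 5.6
   vertex 4.4 5.8 3.4
  endloop
 endfacet
 facet normal 0.921 0.250 -0.299
  outer loop
   vertex 4.0 5.6 2.0
   vertex 4.4 5.8 3.4
   vertex 5.4 0.2 1.8
  endloop
 endfacet
 facet normal 0.224 0.094 -0.970
  outer loop
   vertex 4.0 5.6 2.0
   vertex 5.4 0.2 1.8
   vertex 3.3 5.2 1.8
  endloop
 endfacet
 facet normal -0.320 0.946 -0.044
  outer loop
   vertex 4.0 5.6 2.0
   vertex 3.5 5.5 3.5
   vertex 4.4 5.8 3.4
  endloop
 endfacet
 facet normal -0.470 0.876 -0.107
  outer loop
   vertex 4.0 5.6 2.0
   vertex 3.3 5.2 1.8
   vertex 0.2 4.0 5.6
  endloop
 endfacet
 facet normal -0.461 0.882 -0.095
  outer loop
   vertex 4.0 5.6 2.0
   vertex 0.2 4.0 5.6
   vertex 3.5 5.5 3.5
  endloop
 endfacet
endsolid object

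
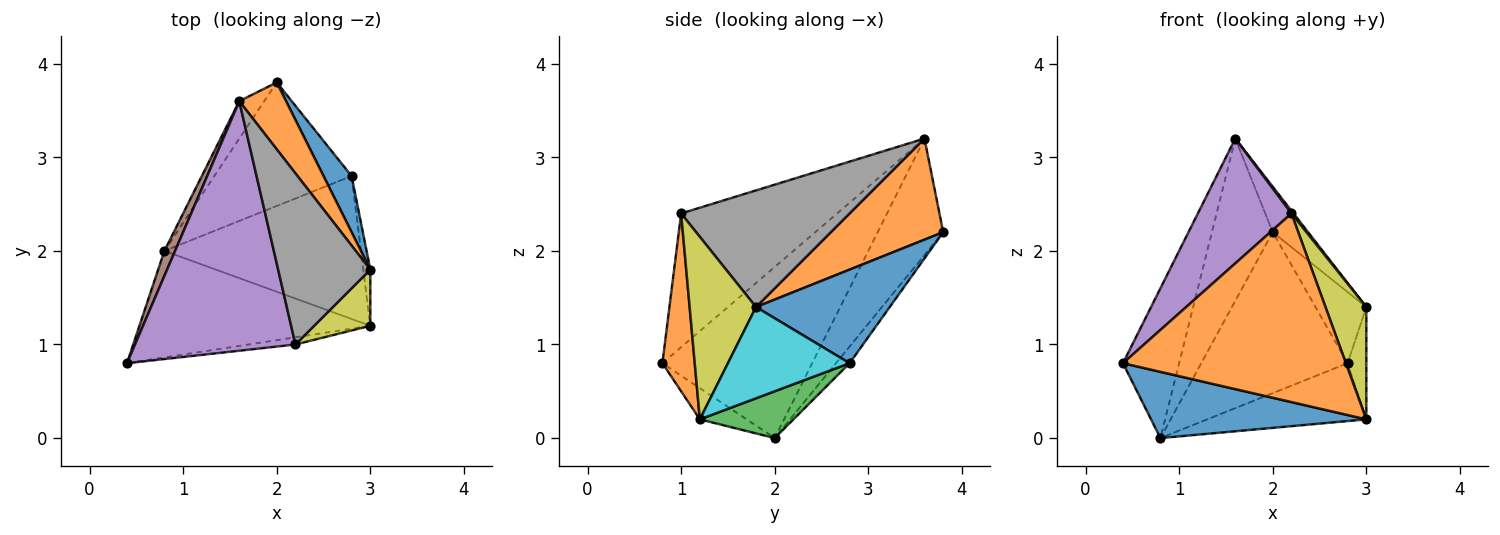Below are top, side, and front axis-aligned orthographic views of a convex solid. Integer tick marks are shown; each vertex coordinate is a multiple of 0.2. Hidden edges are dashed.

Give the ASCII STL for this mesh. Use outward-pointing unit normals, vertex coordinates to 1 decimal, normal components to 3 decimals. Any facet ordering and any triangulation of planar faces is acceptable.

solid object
 facet normal -0.114 -0.524 -0.844
  outer loop
   vertex 0.8 2.0 0.0
   vertex 3.0 1.2 0.2
   vertex 0.4 0.8 0.8
  endloop
 endfacet
 facet normal 0.143 -0.989 -0.038
  outer loop
   vertex 2.2 1.0 2.4
   vertex 0.4 0.8 0.8
   vertex 3.0 1.2 0.2
  endloop
 endfacet
 facet normal 0.216 0.366 -0.905
  outer loop
   vertex 2.8 2.8 0.8
   vertex 3.0 1.2 0.2
   vertex 0.8 2.0 0.0
  endloop
 endfacet
 facet normal -0.074 0.791 -0.607
  outer loop
   vertex 2.8 2.8 0.8
   vertex 0.8 2.0 0.0
   vertex 2.0 3.8 2.2
  endloop
 endfacet
 facet normal -0.598 -0.359 0.717
  outer loop
   vertex 1.6 3.6 3.2
   vertex 0.4 0.8 0.8
   vertex 2.2 1.0 2.4
  endloop
 endfacet
 facet normal -0.935 0.351 0.058
  outer loop
   vertex 1.6 3.6 3.2
   vertex 0.8 2.0 0.0
   vertex 0.4 0.8 0.8
  endloop
 endfacet
 facet normal -0.724 0.672 -0.155
  outer loop
   vertex 1.6 3.6 3.2
   vertex 2.0 3.8 2.2
   vertex 0.8 2.0 0.0
  endloop
 endfacet
 facet normal 0.785 -0.010 0.620
  outer loop
   vertex 3.0 1.8 1.4
   vertex 1.6 3.6 3.2
   vertex 2.2 1.0 2.4
  endloop
 endfacet
 facet normal 0.824 -0.507 0.253
  outer loop
   vertex 3.0 1.8 1.4
   vertex 2.2 1.0 2.4
   vertex 3.0 1.2 0.2
  endloop
 endfacet
 facet normal 0.986 0.152 -0.076
  outer loop
   vertex 3.0 1.8 1.4
   vertex 3.0 1.2 0.2
   vertex 2.8 2.8 0.8
  endloop
 endfacet
 facet normal 0.900 0.342 0.270
  outer loop
   vertex 3.0 1.8 1.4
   vertex 2.8 2.8 0.8
   vertex 2.0 3.8 2.2
  endloop
 endfacet
 facet normal 0.873 0.275 0.404
  outer loop
   vertex 3.0 1.8 1.4
   vertex 2.0 3.8 2.2
   vertex 1.6 3.6 3.2
  endloop
 endfacet
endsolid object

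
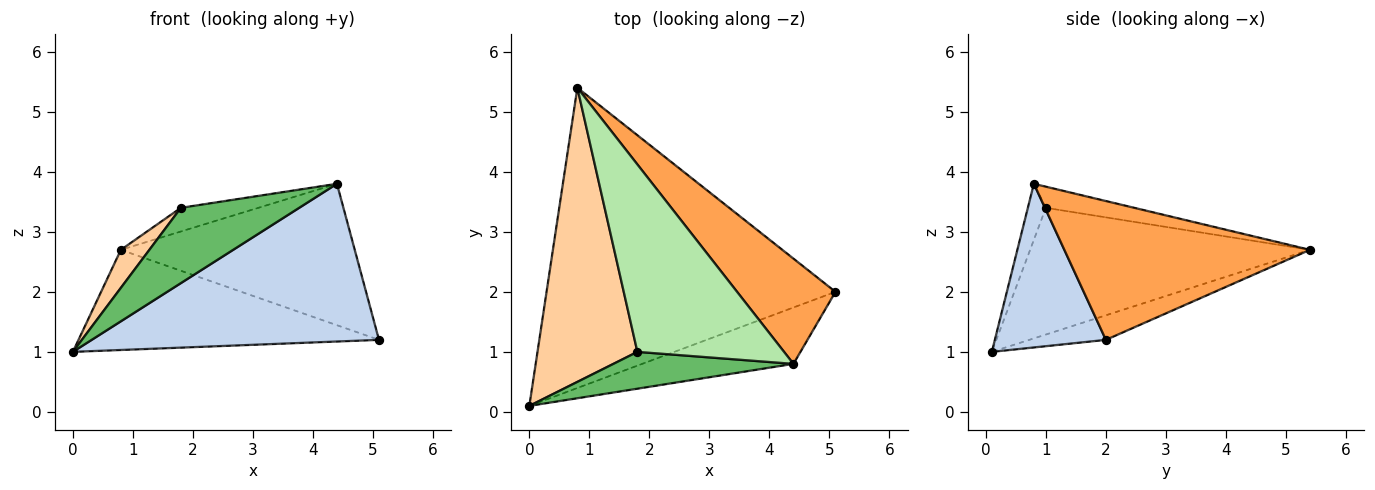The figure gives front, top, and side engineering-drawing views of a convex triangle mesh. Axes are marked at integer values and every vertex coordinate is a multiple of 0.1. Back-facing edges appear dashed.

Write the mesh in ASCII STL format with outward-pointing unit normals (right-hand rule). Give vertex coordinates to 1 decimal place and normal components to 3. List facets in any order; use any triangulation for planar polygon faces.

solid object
 facet normal -0.080 0.315 -0.946
  outer loop
   vertex 0.8 5.4 2.7
   vertex 5.1 2.0 1.2
   vertex 0.0 0.1 1.0
  endloop
 endfacet
 facet normal 0.342 -0.885 -0.316
  outer loop
   vertex 4.4 0.8 3.8
   vertex 0.0 0.1 1.0
   vertex 5.1 2.0 1.2
  endloop
 endfacet
 facet normal 0.644 0.613 0.457
  outer loop
   vertex 4.4 0.8 3.8
   vertex 5.1 2.0 1.2
   vertex 0.8 5.4 2.7
  endloop
 endfacet
 facet normal -0.783 -0.080 0.617
  outer loop
   vertex 1.8 1.0 3.4
   vertex 0.8 5.4 2.7
   vertex 0.0 0.1 1.0
  endloop
 endfacet
 facet normal -0.135 -0.890 0.435
  outer loop
   vertex 1.8 1.0 3.4
   vertex 0.0 0.1 1.0
   vertex 4.4 0.8 3.8
  endloop
 endfacet
 facet normal -0.142 0.124 0.982
  outer loop
   vertex 1.8 1.0 3.4
   vertex 4.4 0.8 3.8
   vertex 0.8 5.4 2.7
  endloop
 endfacet
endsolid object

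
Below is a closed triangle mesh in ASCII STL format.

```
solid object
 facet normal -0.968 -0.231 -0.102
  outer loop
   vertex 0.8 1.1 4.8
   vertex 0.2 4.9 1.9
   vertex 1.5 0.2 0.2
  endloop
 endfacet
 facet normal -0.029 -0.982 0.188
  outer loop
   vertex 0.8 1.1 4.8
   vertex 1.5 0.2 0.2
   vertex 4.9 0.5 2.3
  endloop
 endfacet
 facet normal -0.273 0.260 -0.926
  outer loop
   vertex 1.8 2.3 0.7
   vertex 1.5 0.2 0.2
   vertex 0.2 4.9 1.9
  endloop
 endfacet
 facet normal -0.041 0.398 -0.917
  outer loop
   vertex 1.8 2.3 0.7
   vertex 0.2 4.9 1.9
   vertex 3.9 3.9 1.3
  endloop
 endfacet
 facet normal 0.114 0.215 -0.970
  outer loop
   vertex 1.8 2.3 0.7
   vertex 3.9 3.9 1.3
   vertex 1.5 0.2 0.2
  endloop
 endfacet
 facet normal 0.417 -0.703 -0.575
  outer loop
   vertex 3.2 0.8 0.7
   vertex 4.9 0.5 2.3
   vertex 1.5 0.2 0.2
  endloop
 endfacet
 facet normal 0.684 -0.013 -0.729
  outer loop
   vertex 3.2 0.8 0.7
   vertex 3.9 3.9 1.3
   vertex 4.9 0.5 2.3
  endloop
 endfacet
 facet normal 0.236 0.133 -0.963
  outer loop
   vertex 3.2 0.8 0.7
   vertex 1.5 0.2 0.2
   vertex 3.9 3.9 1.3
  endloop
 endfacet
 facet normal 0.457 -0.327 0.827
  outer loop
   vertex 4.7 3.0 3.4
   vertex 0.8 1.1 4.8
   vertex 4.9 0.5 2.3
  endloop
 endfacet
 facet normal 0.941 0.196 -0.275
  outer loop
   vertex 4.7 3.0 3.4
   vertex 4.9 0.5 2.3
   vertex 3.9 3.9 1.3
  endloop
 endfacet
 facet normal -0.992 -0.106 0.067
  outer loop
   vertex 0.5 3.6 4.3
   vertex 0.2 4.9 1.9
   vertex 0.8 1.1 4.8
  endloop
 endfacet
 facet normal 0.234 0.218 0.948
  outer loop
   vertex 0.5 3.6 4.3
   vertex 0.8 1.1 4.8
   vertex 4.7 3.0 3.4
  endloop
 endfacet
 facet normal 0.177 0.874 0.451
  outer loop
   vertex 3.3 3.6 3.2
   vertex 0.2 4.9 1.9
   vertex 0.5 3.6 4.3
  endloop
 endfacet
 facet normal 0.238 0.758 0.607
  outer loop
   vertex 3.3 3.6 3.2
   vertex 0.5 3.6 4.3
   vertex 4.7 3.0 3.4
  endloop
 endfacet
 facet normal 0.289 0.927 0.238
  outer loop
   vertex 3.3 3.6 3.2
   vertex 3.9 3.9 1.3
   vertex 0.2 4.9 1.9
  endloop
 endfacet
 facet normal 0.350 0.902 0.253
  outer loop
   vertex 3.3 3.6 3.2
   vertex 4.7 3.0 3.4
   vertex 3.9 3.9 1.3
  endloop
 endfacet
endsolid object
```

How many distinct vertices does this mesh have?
10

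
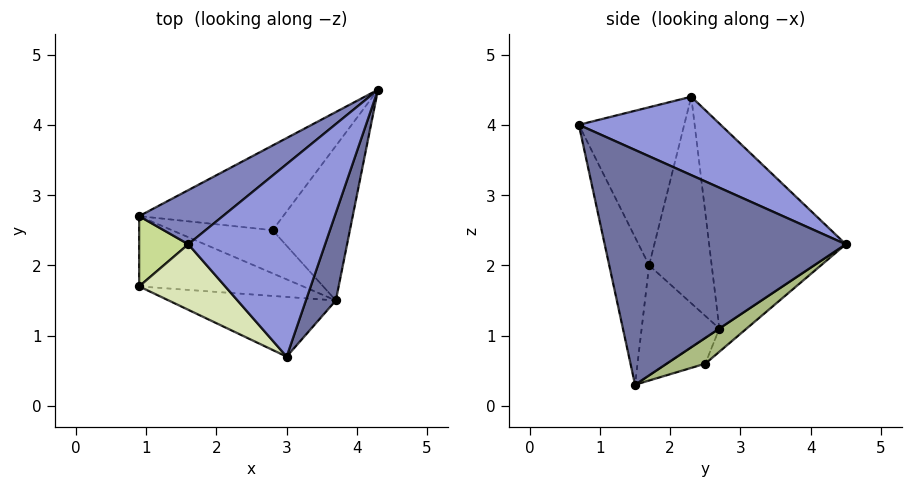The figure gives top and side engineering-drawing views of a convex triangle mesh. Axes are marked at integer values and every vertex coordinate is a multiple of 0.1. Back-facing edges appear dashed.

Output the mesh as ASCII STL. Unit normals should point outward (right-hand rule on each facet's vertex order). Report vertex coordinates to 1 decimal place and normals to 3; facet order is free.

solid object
 facet normal 0.955 -0.272 0.122
  outer loop
   vertex 3.7 1.5 0.3
   vertex 4.3 4.5 2.3
   vertex 3.0 0.7 4.0
  endloop
 endfacet
 facet normal -0.514 0.832 0.210
  outer loop
   vertex 1.6 2.3 4.4
   vertex 4.3 4.5 2.3
   vertex 0.9 2.7 1.1
  endloop
 endfacet
 facet normal 0.486 0.213 0.848
  outer loop
   vertex 1.6 2.3 4.4
   vertex 3.0 0.7 4.0
   vertex 4.3 4.5 2.3
  endloop
 endfacet
 facet normal -0.115 0.692 -0.713
  outer loop
   vertex 2.8 2.5 0.6
   vertex 0.9 2.7 1.1
   vertex 4.3 4.5 2.3
  endloop
 endfacet
 facet normal -0.247 0.067 -0.967
  outer loop
   vertex 2.8 2.5 0.6
   vertex 3.7 1.5 0.3
   vertex 0.9 2.7 1.1
  endloop
 endfacet
 facet normal 0.275 0.495 -0.824
  outer loop
   vertex 2.8 2.5 0.6
   vertex 4.3 4.5 2.3
   vertex 3.7 1.5 0.3
  endloop
 endfacet
 facet normal -0.952 0.204 0.227
  outer loop
   vertex 0.9 1.7 2.0
   vertex 1.6 2.3 4.4
   vertex 0.9 2.7 1.1
  endloop
 endfacet
 facet normal -0.657 -0.664 0.358
  outer loop
   vertex 0.9 1.7 2.0
   vertex 3.0 0.7 4.0
   vertex 1.6 2.3 4.4
  endloop
 endfacet
 facet normal -0.447 -0.599 -0.665
  outer loop
   vertex 0.9 1.7 2.0
   vertex 0.9 2.7 1.1
   vertex 3.7 1.5 0.3
  endloop
 endfacet
 facet normal -0.216 -0.945 -0.245
  outer loop
   vertex 0.9 1.7 2.0
   vertex 3.7 1.5 0.3
   vertex 3.0 0.7 4.0
  endloop
 endfacet
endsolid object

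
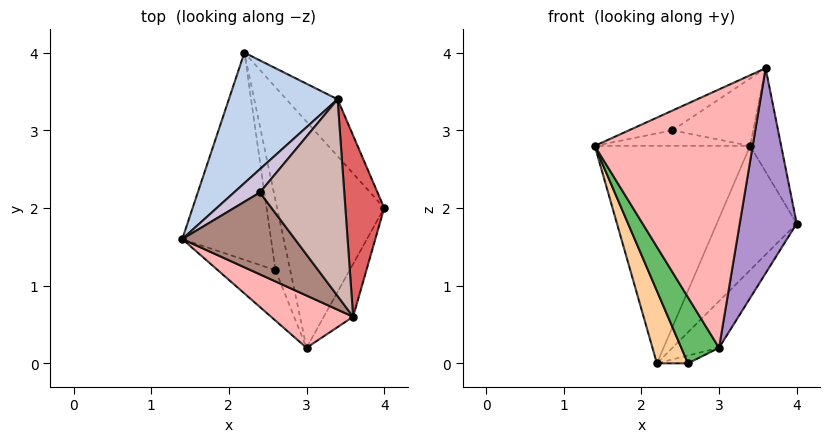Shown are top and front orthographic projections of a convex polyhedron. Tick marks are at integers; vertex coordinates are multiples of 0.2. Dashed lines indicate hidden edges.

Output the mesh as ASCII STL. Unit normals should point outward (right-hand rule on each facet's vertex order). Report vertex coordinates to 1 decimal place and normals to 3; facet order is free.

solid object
 facet normal 0.769 0.129 -0.626
  outer loop
   vertex 3.0 0.2 0.2
   vertex 2.2 4.0 0.0
   vertex 4.0 2.0 1.8
  endloop
 endfacet
 facet normal -0.611 0.679 0.407
  outer loop
   vertex 3.4 3.4 2.8
   vertex 2.2 4.0 0.0
   vertex 1.4 1.6 2.8
  endloop
 endfacet
 facet normal 0.819 0.522 -0.239
  outer loop
   vertex 3.4 3.4 2.8
   vertex 4.0 2.0 1.8
   vertex 2.2 4.0 0.0
  endloop
 endfacet
 facet normal -0.918 -0.131 -0.375
  outer loop
   vertex 2.6 1.2 0.0
   vertex 1.4 1.6 2.8
   vertex 2.2 4.0 0.0
  endloop
 endfacet
 facet normal -0.860 -0.406 -0.310
  outer loop
   vertex 2.6 1.2 0.0
   vertex 3.0 0.2 0.2
   vertex 1.4 1.6 2.8
  endloop
 endfacet
 facet normal 0.612 0.087 -0.786
  outer loop
   vertex 2.6 1.2 0.0
   vertex 2.2 4.0 0.0
   vertex 3.0 0.2 0.2
  endloop
 endfacet
 facet normal 0.934 0.178 0.311
  outer loop
   vertex 3.6 0.6 3.8
   vertex 4.0 2.0 1.8
   vertex 3.4 3.4 2.8
  endloop
 endfacet
 facet normal -0.472 -0.864 0.175
  outer loop
   vertex 3.6 0.6 3.8
   vertex 1.4 1.6 2.8
   vertex 3.0 0.2 0.2
  endloop
 endfacet
 facet normal 0.906 -0.410 -0.106
  outer loop
   vertex 3.6 0.6 3.8
   vertex 3.0 0.2 0.2
   vertex 4.0 2.0 1.8
  endloop
 endfacet
 facet normal -0.447 0.496 0.744
  outer loop
   vertex 2.4 2.2 3.0
   vertex 3.4 3.4 2.8
   vertex 1.4 1.6 2.8
  endloop
 endfacet
 facet normal -0.318 0.222 0.922
  outer loop
   vertex 2.4 2.2 3.0
   vertex 1.4 1.6 2.8
   vertex 3.6 0.6 3.8
  endloop
 endfacet
 facet normal -0.195 0.317 0.928
  outer loop
   vertex 2.4 2.2 3.0
   vertex 3.6 0.6 3.8
   vertex 3.4 3.4 2.8
  endloop
 endfacet
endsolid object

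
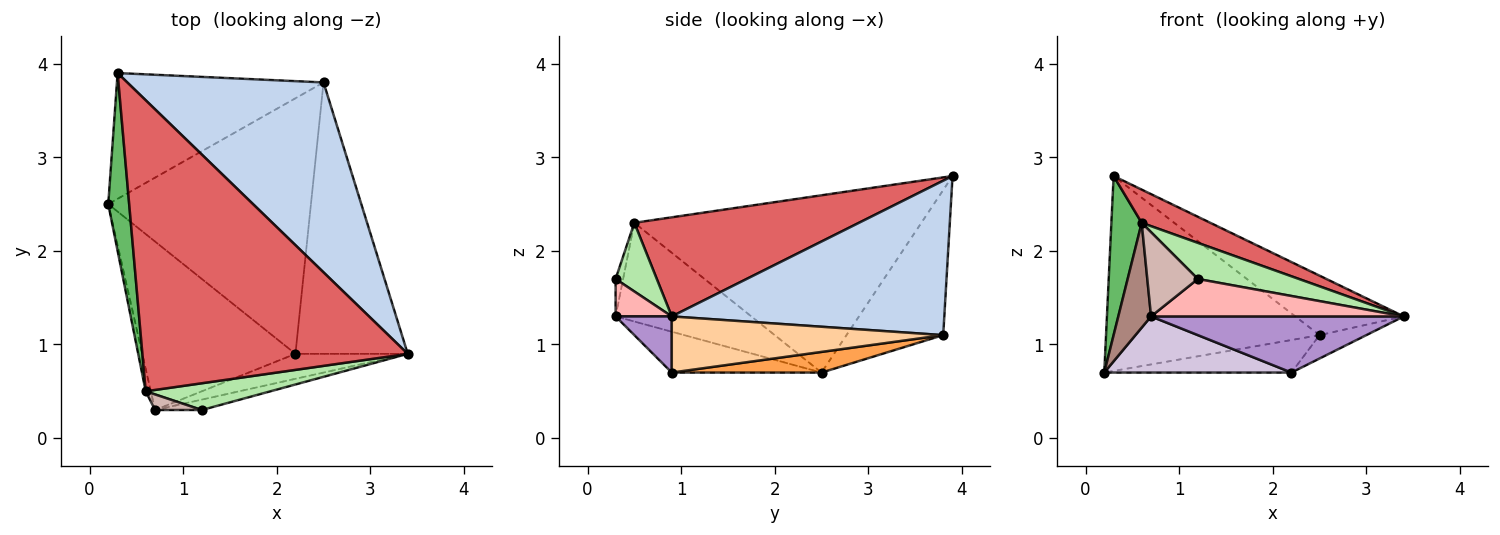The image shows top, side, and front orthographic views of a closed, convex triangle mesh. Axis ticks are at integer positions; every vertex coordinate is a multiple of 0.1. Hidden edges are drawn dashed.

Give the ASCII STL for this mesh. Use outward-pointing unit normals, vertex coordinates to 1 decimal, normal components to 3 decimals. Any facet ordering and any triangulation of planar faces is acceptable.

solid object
 facet normal -0.356 0.785 -0.507
  outer loop
   vertex 2.5 3.8 1.1
   vertex 0.2 2.5 0.7
   vertex 0.3 3.9 2.8
  endloop
 endfacet
 facet normal 0.601 0.239 0.763
  outer loop
   vertex 2.5 3.8 1.1
   vertex 0.3 3.9 2.8
   vertex 3.4 0.9 1.3
  endloop
 endfacet
 facet normal 0.101 0.126 -0.987
  outer loop
   vertex 2.2 0.9 0.7
   vertex 0.2 2.5 0.7
   vertex 2.5 3.8 1.1
  endloop
 endfacet
 facet normal 0.446 0.077 -0.892
  outer loop
   vertex 2.2 0.9 0.7
   vertex 2.5 3.8 1.1
   vertex 3.4 0.9 1.3
  endloop
 endfacet
 facet normal -0.988 -0.104 0.117
  outer loop
   vertex 0.6 0.5 2.3
   vertex 0.3 3.9 2.8
   vertex 0.2 2.5 0.7
  endloop
 endfacet
 facet normal 0.311 -0.764 0.566
  outer loop
   vertex 0.6 0.5 2.3
   vertex 1.2 0.3 1.7
   vertex 3.4 0.9 1.3
  endloop
 endfacet
 facet normal 0.348 -0.106 0.932
  outer loop
   vertex 0.6 0.5 2.3
   vertex 3.4 0.9 1.3
   vertex 0.3 3.9 2.8
  endloop
 endfacet
 facet normal 0.209 -0.942 -0.262
  outer loop
   vertex 0.7 0.3 1.3
   vertex 3.4 0.9 1.3
   vertex 1.2 0.3 1.7
  endloop
 endfacet
 facet normal 0.199 -0.896 -0.398
  outer loop
   vertex 0.7 0.3 1.3
   vertex 2.2 0.9 0.7
   vertex 3.4 0.9 1.3
  endloop
 endfacet
 facet normal -0.245 -0.307 -0.920
  outer loop
   vertex 0.7 0.3 1.3
   vertex 0.2 2.5 0.7
   vertex 2.2 0.9 0.7
  endloop
 endfacet
 facet normal -0.971 -0.234 -0.050
  outer loop
   vertex 0.7 0.3 1.3
   vertex 0.6 0.5 2.3
   vertex 0.2 2.5 0.7
  endloop
 endfacet
 facet normal -0.144 -0.973 0.180
  outer loop
   vertex 0.7 0.3 1.3
   vertex 1.2 0.3 1.7
   vertex 0.6 0.5 2.3
  endloop
 endfacet
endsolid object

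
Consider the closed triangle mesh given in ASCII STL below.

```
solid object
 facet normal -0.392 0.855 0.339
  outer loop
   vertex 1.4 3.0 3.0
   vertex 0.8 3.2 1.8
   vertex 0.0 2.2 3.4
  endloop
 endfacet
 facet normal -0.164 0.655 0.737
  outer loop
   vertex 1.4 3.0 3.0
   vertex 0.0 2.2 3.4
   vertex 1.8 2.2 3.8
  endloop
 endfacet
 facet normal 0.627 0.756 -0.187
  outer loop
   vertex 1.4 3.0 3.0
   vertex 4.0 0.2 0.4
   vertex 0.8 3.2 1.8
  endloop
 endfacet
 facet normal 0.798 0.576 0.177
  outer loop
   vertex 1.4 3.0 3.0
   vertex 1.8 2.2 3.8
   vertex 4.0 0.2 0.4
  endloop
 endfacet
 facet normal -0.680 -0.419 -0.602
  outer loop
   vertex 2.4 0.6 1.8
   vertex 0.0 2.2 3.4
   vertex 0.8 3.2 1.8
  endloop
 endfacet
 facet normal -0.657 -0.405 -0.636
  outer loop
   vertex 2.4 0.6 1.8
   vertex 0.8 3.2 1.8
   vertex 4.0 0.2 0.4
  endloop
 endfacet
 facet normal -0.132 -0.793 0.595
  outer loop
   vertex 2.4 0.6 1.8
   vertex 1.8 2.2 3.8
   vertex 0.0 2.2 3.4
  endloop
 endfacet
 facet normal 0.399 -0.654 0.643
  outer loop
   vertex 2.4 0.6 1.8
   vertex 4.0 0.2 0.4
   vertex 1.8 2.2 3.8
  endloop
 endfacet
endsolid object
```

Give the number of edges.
12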